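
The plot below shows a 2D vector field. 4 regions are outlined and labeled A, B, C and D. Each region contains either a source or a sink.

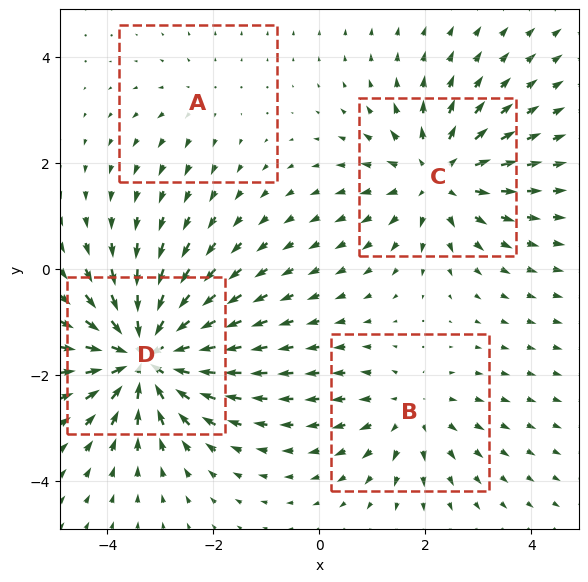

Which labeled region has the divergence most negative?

D

Divergence at each region's feature centre — A: about +2, B: about +3, C: about +5, D: about -7. Region D is most negative.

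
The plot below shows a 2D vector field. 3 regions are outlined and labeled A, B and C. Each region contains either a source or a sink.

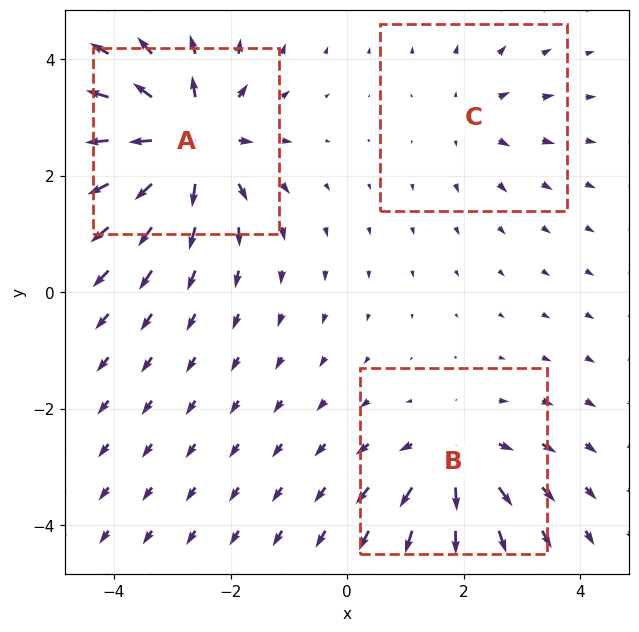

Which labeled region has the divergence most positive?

Divergence at each region's feature centre — A: about +6, B: about +4, C: about +2. Region A is most positive.

A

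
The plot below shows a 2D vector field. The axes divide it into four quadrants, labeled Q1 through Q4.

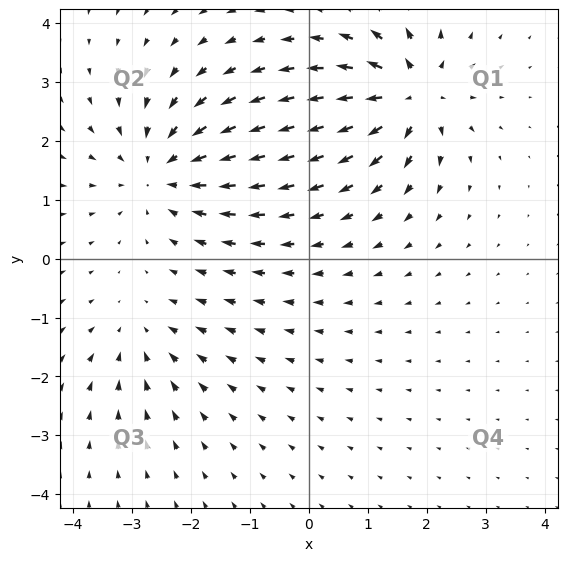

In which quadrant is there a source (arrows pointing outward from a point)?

The source sits at approximately (1.7, 2.8), which lies in quadrant Q1. The divergence there is about +7, positive as expected for a source.

Q1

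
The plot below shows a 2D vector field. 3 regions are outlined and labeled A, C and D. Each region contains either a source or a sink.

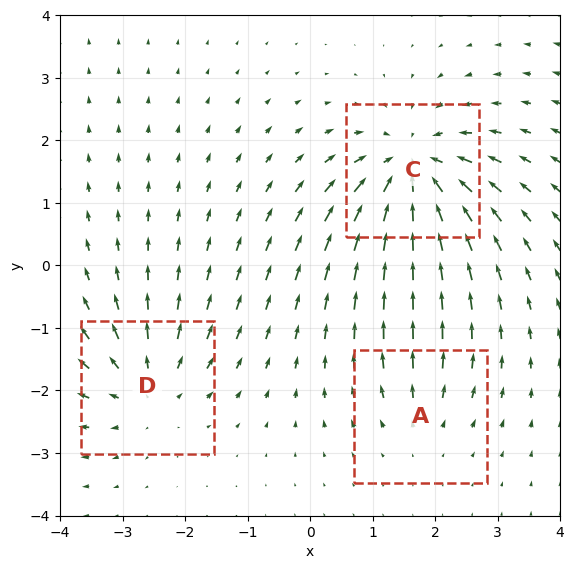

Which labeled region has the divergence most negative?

Divergence at each region's feature centre — A: about +2, C: about -5, D: about +4. Region C is most negative.

C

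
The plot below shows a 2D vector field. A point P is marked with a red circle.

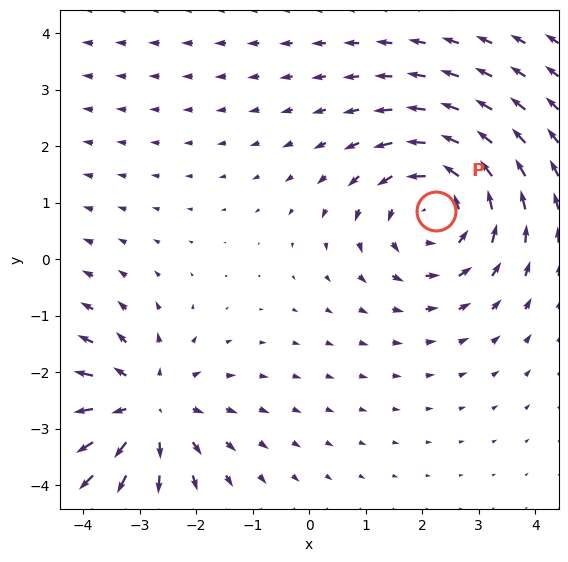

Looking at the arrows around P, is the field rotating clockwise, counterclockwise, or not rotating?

counterclockwise

Near P at (2.3, 0.9) the arrows circulate counterclockwise. The curl (z-component) there is about +4; positive curl means counterclockwise rotation.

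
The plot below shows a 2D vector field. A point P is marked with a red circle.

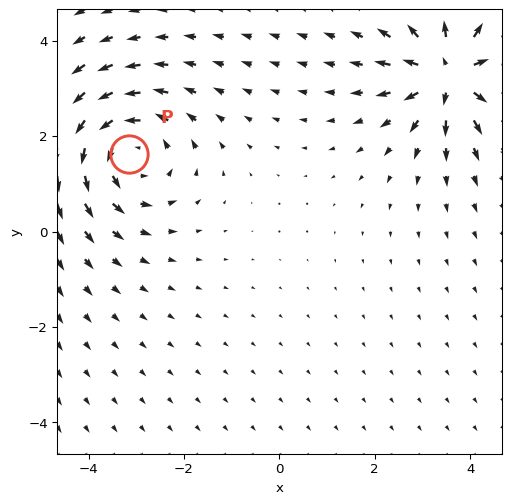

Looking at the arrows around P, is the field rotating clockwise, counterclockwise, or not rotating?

Near P at (-3.1, 1.6) the arrows circulate counterclockwise. The curl (z-component) there is about +4; positive curl means counterclockwise rotation.

counterclockwise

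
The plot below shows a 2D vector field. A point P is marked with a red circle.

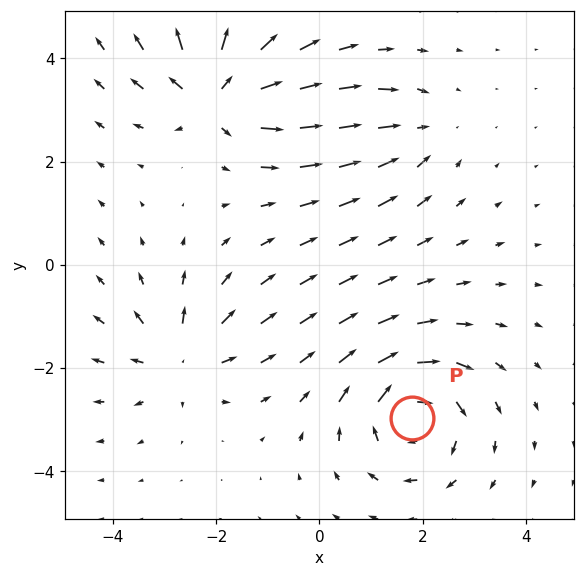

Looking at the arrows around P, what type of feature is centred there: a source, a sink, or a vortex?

At P (1.8, -3.0) the arrows circulate clockwise. Divergence ≈0, curl about -5 — near-zero divergence with nonzero curl is a vortex.

vortex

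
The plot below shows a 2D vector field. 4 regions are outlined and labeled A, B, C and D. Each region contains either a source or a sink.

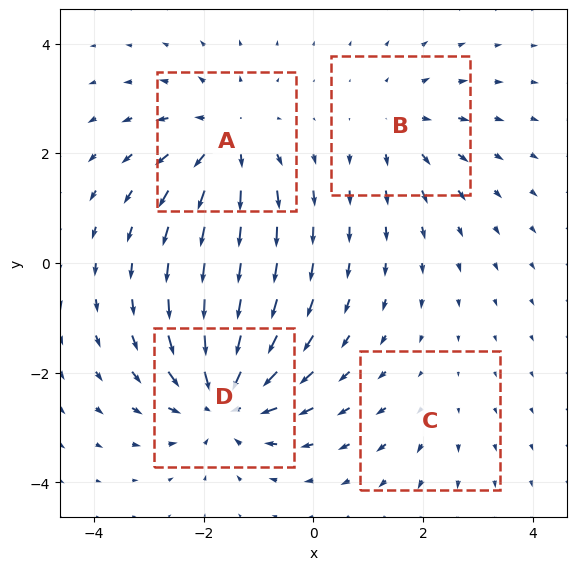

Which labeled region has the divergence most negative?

Divergence at each region's feature centre — A: about +5, B: about +3, C: about +2, D: about -7. Region D is most negative.

D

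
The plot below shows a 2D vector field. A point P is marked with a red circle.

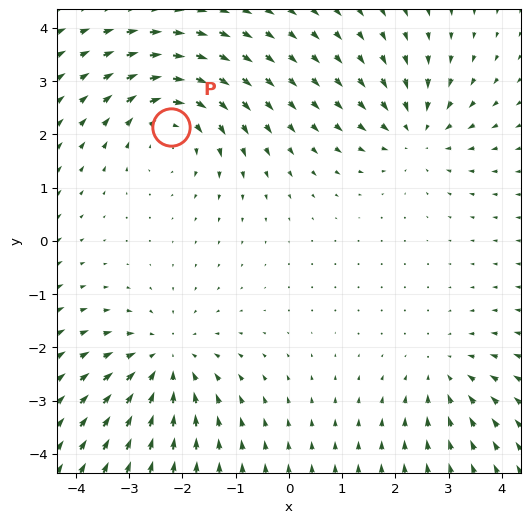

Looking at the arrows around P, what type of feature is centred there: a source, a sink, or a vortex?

vortex

At P (-2.2, 2.1) the arrows circulate clockwise. Divergence ≈0, curl about -5 — near-zero divergence with nonzero curl is a vortex.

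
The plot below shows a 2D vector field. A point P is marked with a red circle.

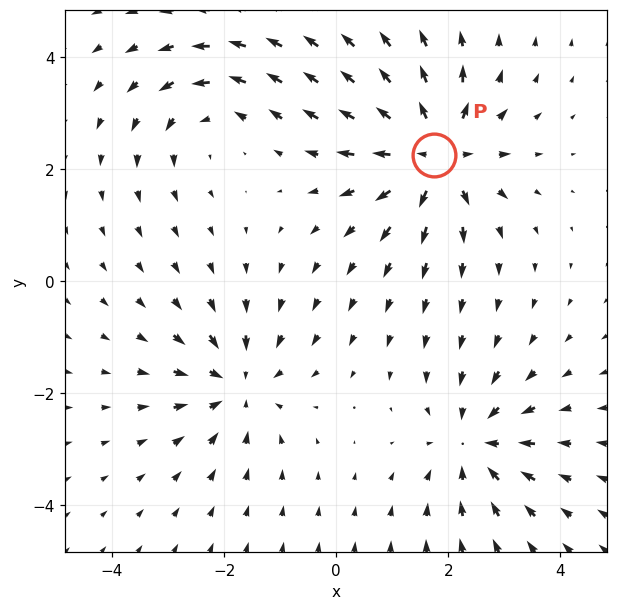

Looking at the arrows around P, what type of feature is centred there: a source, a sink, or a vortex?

source

At P (1.8, 2.3) the arrows spread outward. Divergence about +5, curl ≈0 — positive divergence with near-zero curl is a source.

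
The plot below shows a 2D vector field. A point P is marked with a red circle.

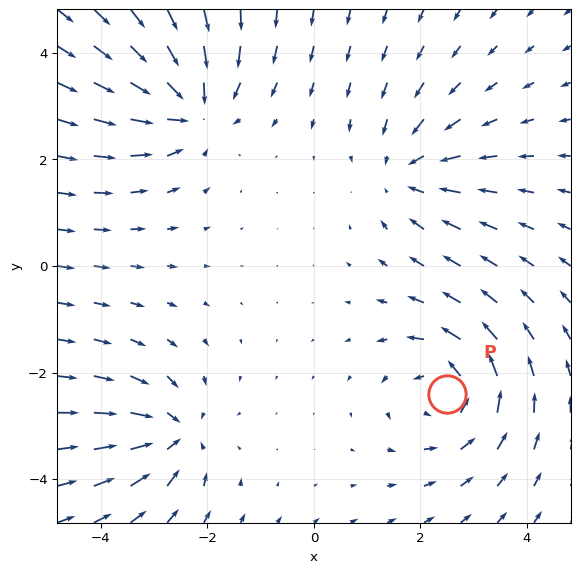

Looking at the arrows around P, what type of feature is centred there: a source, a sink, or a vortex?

At P (2.5, -2.4) the arrows circulate counterclockwise. Divergence ≈0, curl about +5 — near-zero divergence with nonzero curl is a vortex.

vortex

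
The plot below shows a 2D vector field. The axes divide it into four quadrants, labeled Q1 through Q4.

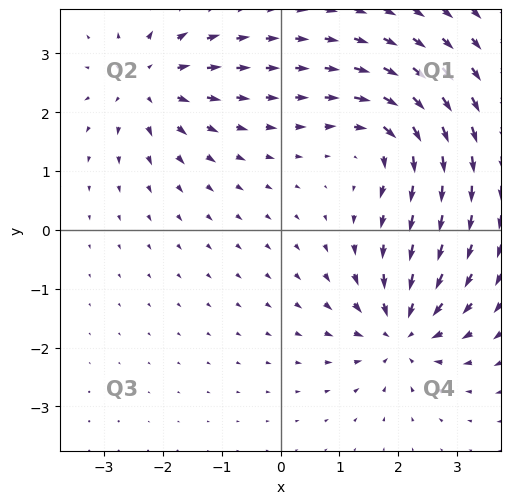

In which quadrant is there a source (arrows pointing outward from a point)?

The source sits at approximately (-2.2, 2.5), which lies in quadrant Q2. The divergence there is about +6, positive as expected for a source.

Q2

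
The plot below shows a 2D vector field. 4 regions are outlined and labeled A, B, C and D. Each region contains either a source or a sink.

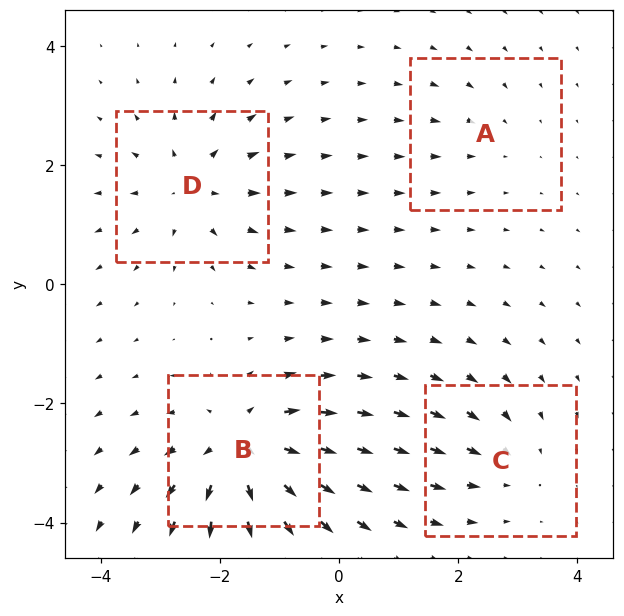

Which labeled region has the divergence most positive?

Divergence at each region's feature centre — A: about -2, B: about +7, C: about -3, D: about +5. Region B is most positive.

B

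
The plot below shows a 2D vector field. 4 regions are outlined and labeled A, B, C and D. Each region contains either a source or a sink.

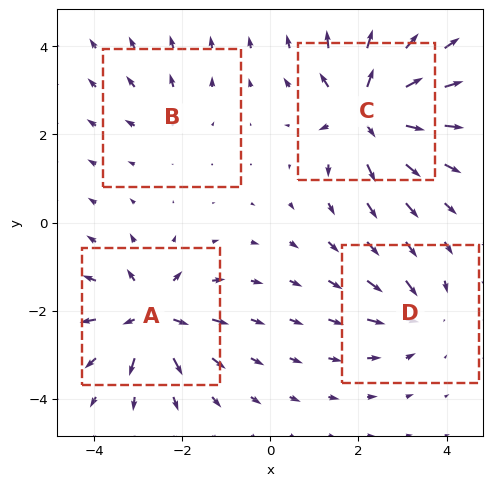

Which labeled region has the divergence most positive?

Divergence at each region's feature centre — A: about +7, B: about +3, C: about +8, D: about -4. Region C is most positive.

C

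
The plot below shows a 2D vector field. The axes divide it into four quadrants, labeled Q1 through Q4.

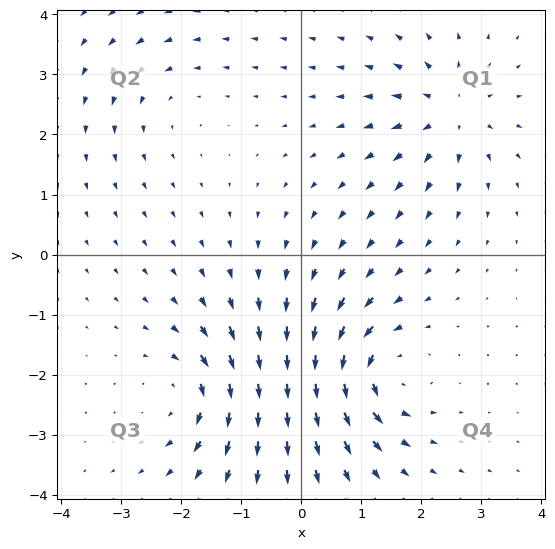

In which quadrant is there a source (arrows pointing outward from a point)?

Q1

The source sits at approximately (2.5, 2.4), which lies in quadrant Q1. The divergence there is about +5, positive as expected for a source.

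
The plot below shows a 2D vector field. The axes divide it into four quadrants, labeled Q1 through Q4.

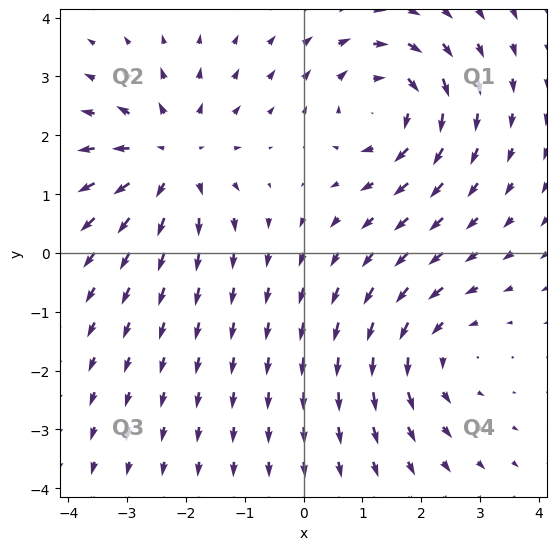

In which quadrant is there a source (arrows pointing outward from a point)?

Q2

The source sits at approximately (-2.2, 1.6), which lies in quadrant Q2. The divergence there is about +4, positive as expected for a source.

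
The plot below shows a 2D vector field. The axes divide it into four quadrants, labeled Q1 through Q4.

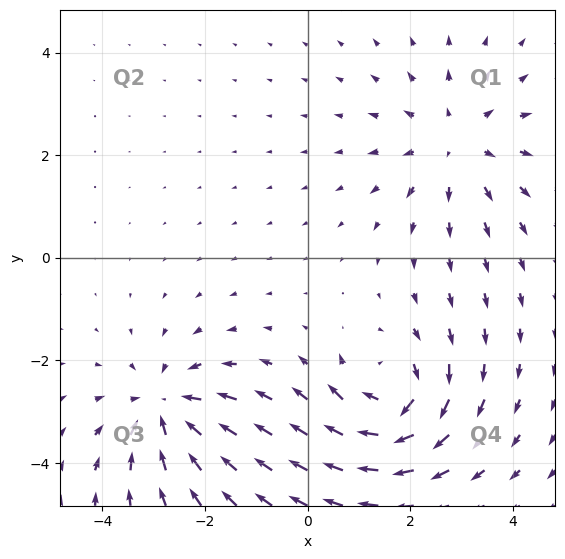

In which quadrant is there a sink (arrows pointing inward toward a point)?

Q3

The sink sits at approximately (-2.8, -2.9), which lies in quadrant Q3. The divergence there is about -5, negative as expected for a sink.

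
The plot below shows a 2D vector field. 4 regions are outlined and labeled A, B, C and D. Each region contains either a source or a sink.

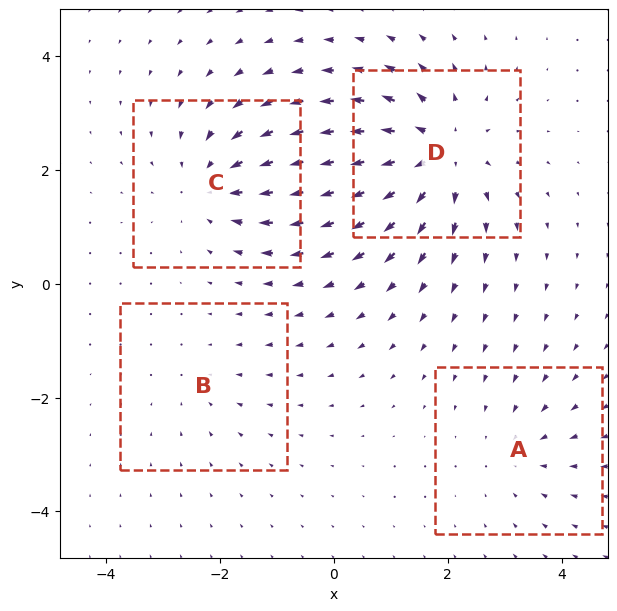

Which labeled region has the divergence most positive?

D

Divergence at each region's feature centre — A: about -3, B: about -2, C: about -4, D: about +6. Region D is most positive.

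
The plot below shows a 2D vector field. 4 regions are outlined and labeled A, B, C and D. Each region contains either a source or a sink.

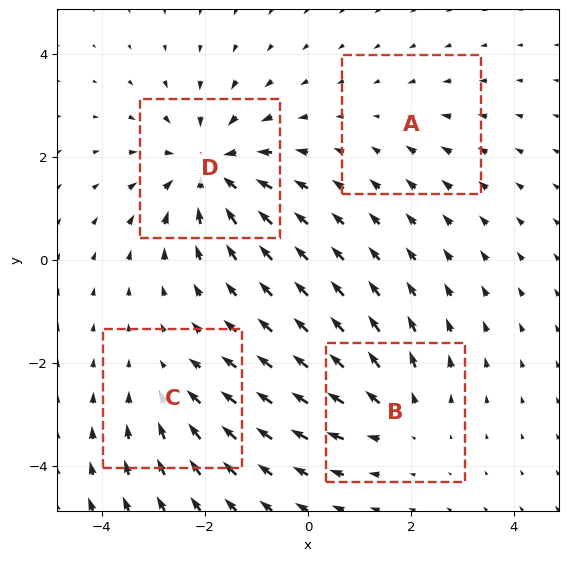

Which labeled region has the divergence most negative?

D

Divergence at each region's feature centre — A: about -2, B: about +4, C: about -3, D: about -6. Region D is most negative.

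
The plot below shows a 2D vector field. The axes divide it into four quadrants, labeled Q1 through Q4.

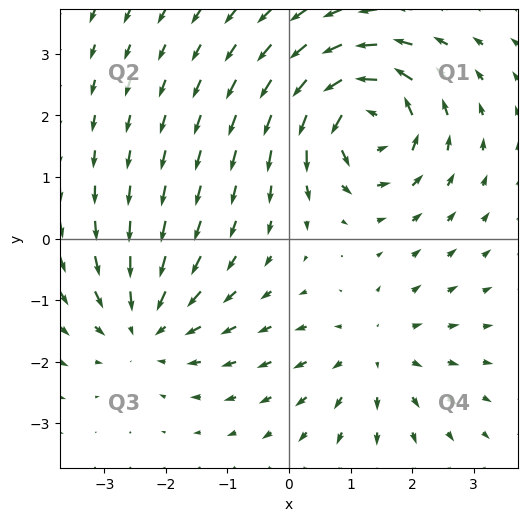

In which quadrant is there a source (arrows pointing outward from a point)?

The source sits at approximately (1.4, -1.8), which lies in quadrant Q4. The divergence there is about +2, positive as expected for a source.

Q4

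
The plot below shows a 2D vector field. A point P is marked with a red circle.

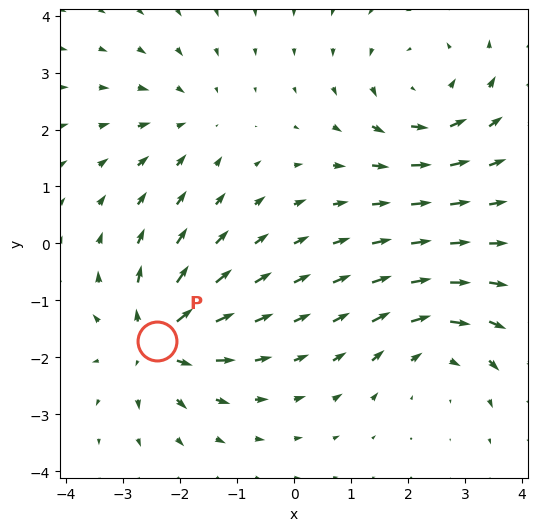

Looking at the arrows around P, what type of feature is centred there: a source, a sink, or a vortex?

source

At P (-2.4, -1.7) the arrows spread outward. Divergence about +5, curl ≈0 — positive divergence with near-zero curl is a source.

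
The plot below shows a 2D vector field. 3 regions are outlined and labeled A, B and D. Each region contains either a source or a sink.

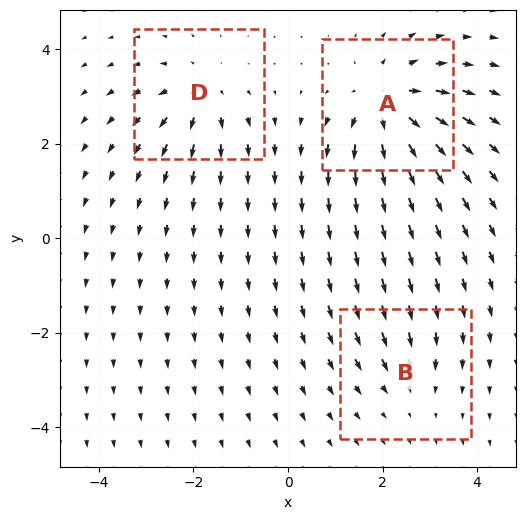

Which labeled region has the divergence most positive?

A

Divergence at each region's feature centre — A: about +5, B: about -2, D: about +4. Region A is most positive.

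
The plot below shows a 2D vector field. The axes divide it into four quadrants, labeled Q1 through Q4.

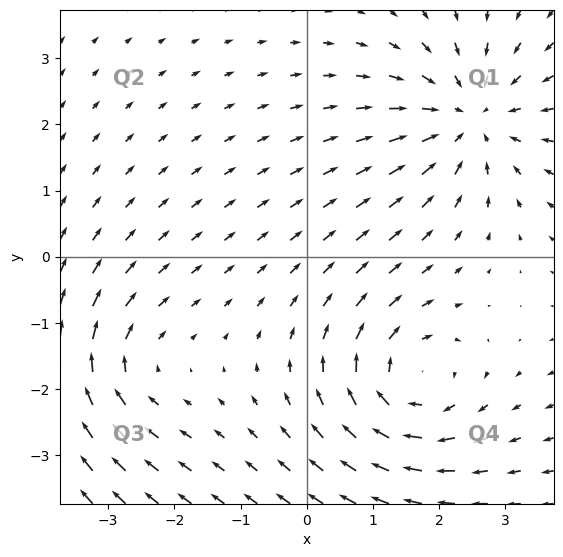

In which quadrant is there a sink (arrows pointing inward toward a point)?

The sink sits at approximately (2.5, 2.1), which lies in quadrant Q1. The divergence there is about -5, negative as expected for a sink.

Q1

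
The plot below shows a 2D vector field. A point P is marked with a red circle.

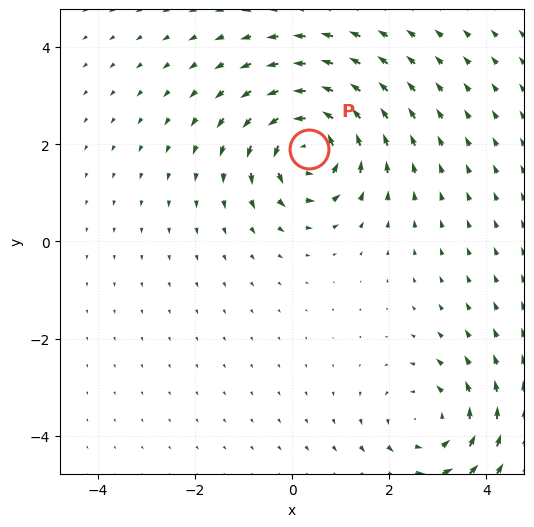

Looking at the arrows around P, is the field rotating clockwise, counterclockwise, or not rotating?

Near P at (0.3, 1.9) the arrows circulate counterclockwise. The curl (z-component) there is about +6; positive curl means counterclockwise rotation.

counterclockwise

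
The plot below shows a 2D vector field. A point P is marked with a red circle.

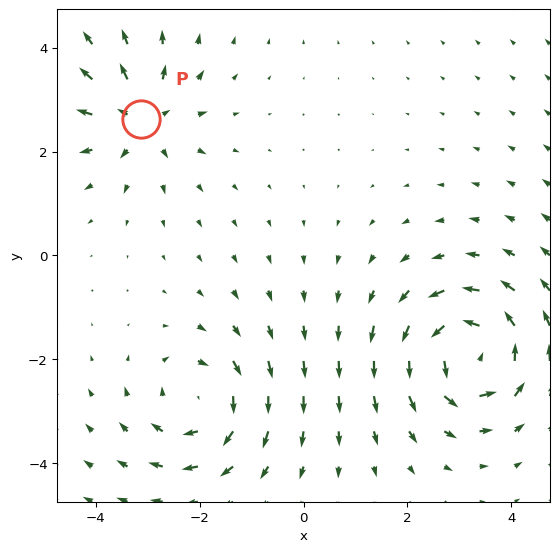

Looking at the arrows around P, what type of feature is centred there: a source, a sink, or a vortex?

At P (-3.1, 2.6) the arrows spread outward. Divergence about +5, curl ≈0 — positive divergence with near-zero curl is a source.

source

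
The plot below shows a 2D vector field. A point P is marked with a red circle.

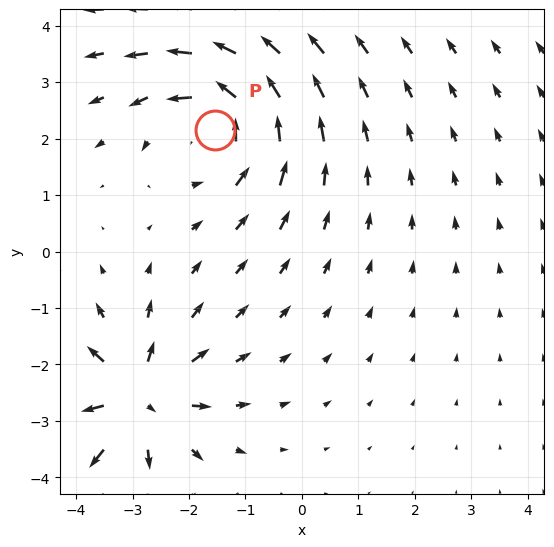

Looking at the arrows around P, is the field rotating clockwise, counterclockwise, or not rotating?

counterclockwise

Near P at (-1.5, 2.1) the arrows circulate counterclockwise. The curl (z-component) there is about +4; positive curl means counterclockwise rotation.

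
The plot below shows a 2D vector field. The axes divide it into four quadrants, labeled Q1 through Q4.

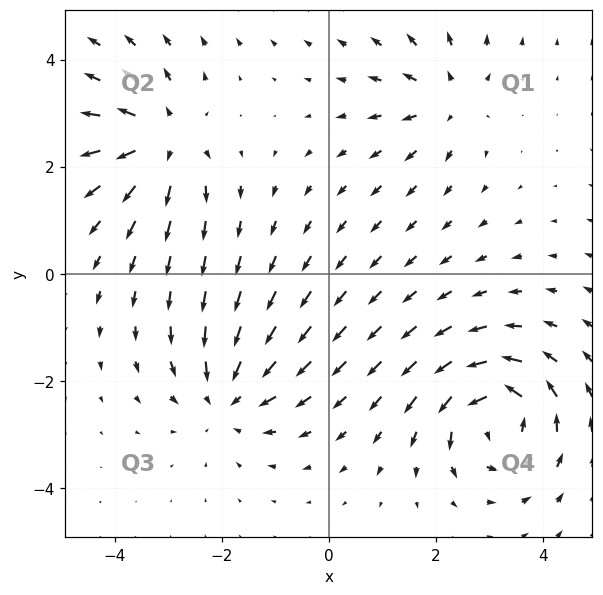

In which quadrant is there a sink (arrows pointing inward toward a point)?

The sink sits at approximately (-1.9, -2.3), which lies in quadrant Q3. The divergence there is about -4, negative as expected for a sink.

Q3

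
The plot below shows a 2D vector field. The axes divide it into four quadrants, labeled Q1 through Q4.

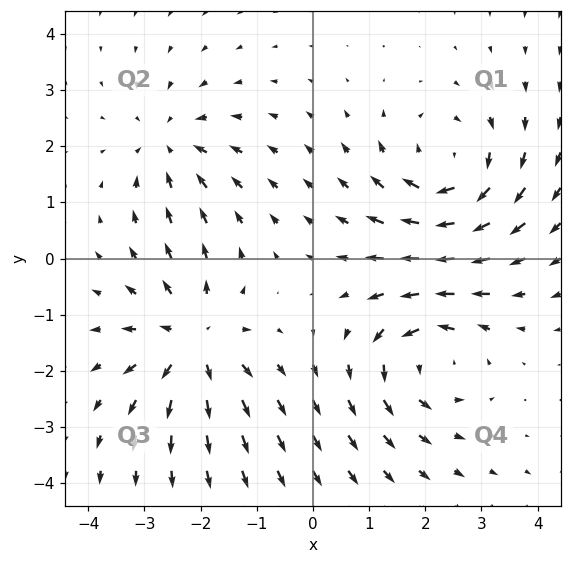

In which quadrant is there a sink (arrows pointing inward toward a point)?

The sink sits at approximately (-2.5, 2.0), which lies in quadrant Q2. The divergence there is about -4, negative as expected for a sink.

Q2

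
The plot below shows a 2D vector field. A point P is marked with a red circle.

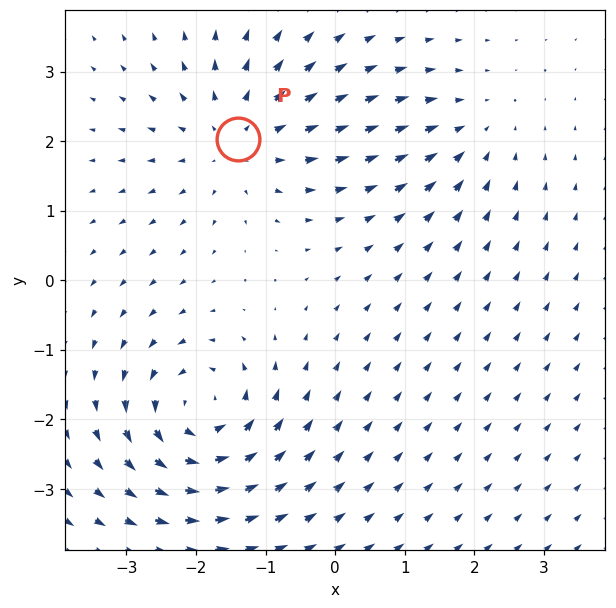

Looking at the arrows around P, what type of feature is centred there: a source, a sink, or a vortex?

source

At P (-1.4, 2.0) the arrows spread outward. Divergence about +4, curl ≈0 — positive divergence with near-zero curl is a source.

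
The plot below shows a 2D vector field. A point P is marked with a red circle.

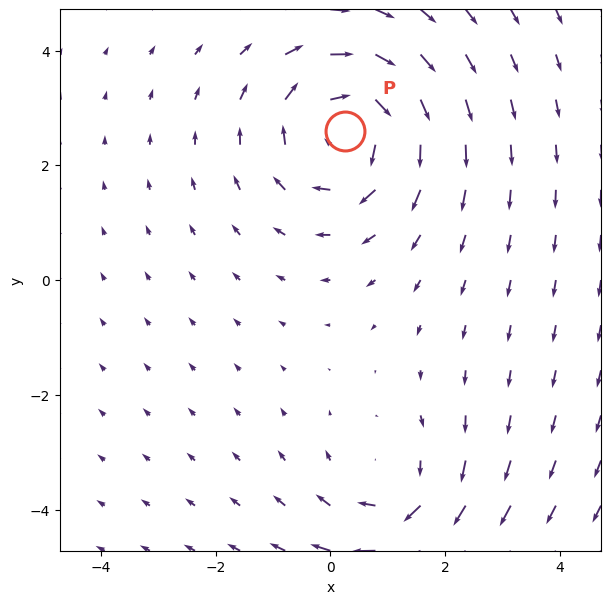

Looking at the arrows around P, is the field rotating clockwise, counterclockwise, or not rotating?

Near P at (0.3, 2.6) the arrows circulate clockwise. The curl (z-component) there is about -4; negative curl means clockwise rotation.

clockwise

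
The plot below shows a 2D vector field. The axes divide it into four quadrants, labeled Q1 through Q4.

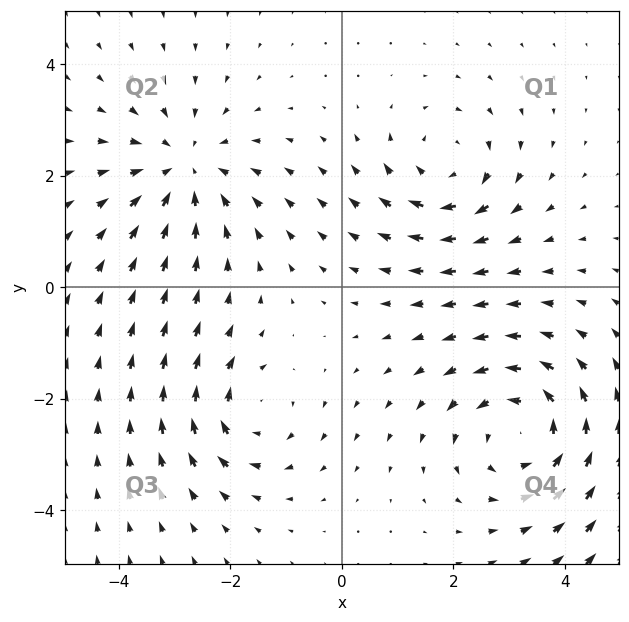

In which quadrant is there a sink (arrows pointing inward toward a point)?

Q2

The sink sits at approximately (-2.8, 2.1), which lies in quadrant Q2. The divergence there is about -3, negative as expected for a sink.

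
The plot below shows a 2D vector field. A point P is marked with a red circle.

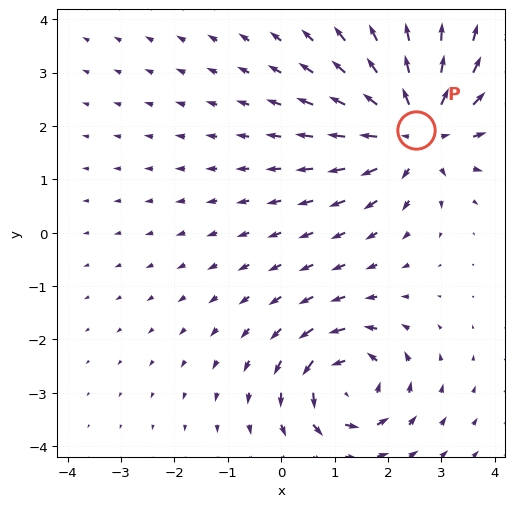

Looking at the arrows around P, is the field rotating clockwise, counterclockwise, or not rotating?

not rotating

Near P at (2.5, 1.9) the arrows show no circulation. The curl there is ≈0.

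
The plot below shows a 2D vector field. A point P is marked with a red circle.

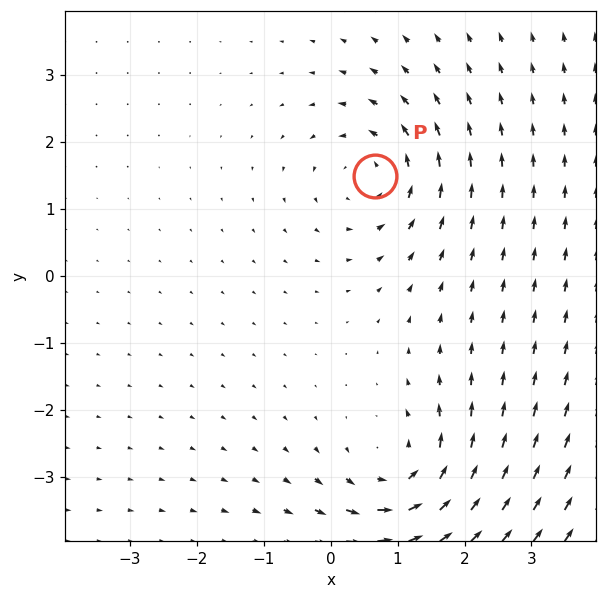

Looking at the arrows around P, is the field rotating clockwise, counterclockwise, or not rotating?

counterclockwise

Near P at (0.7, 1.5) the arrows circulate counterclockwise. The curl (z-component) there is about +3; positive curl means counterclockwise rotation.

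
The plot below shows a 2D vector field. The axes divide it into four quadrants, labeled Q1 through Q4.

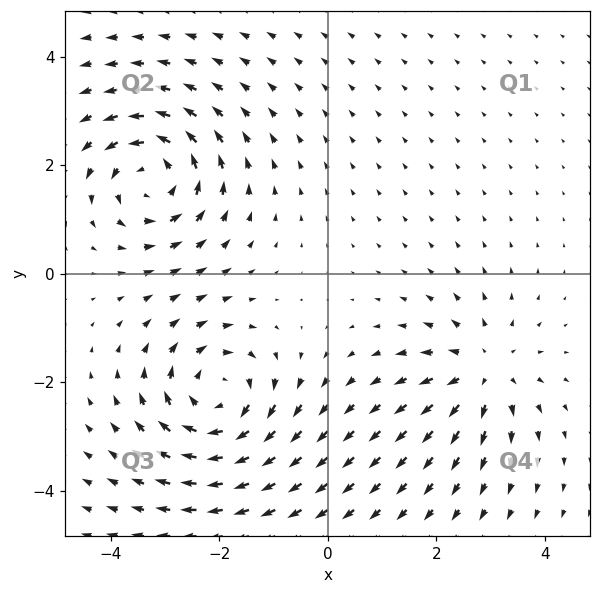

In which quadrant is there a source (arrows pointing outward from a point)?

Q4

The source sits at approximately (2.9, -1.8), which lies in quadrant Q4. The divergence there is about +4, positive as expected for a source.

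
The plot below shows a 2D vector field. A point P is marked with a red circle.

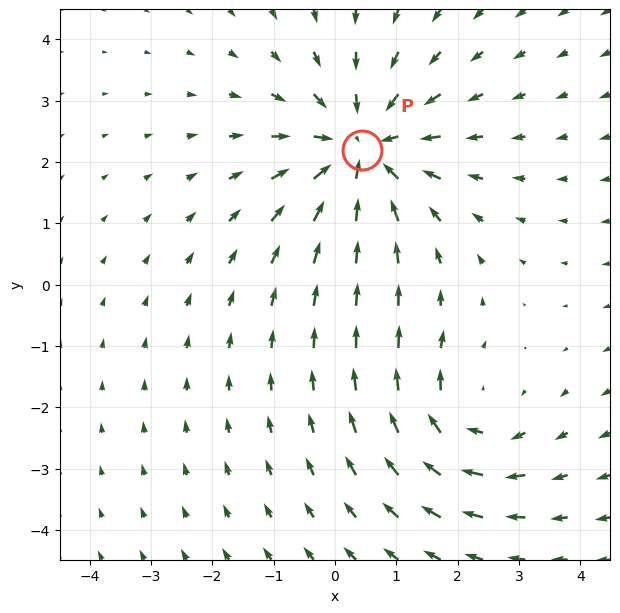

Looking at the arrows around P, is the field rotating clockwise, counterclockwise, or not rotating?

not rotating

Near P at (0.4, 2.2) the arrows show no circulation. The curl there is ≈0.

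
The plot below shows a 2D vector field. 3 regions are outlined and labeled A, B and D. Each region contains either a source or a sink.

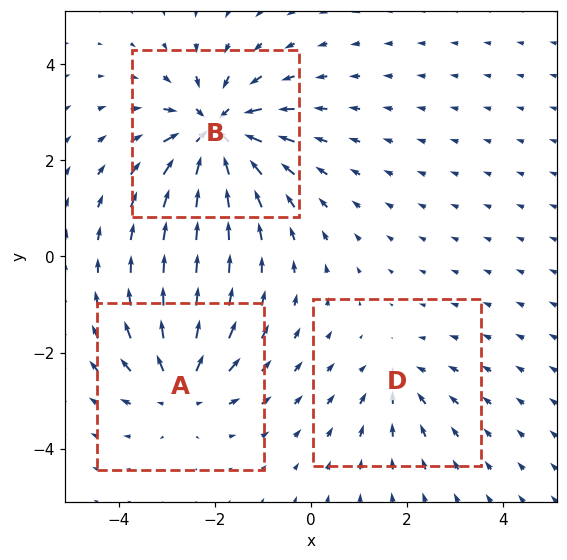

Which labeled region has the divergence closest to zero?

Divergence at each region's feature centre — A: about +3, B: about -5, D: about -2. Region D is closest to zero.

D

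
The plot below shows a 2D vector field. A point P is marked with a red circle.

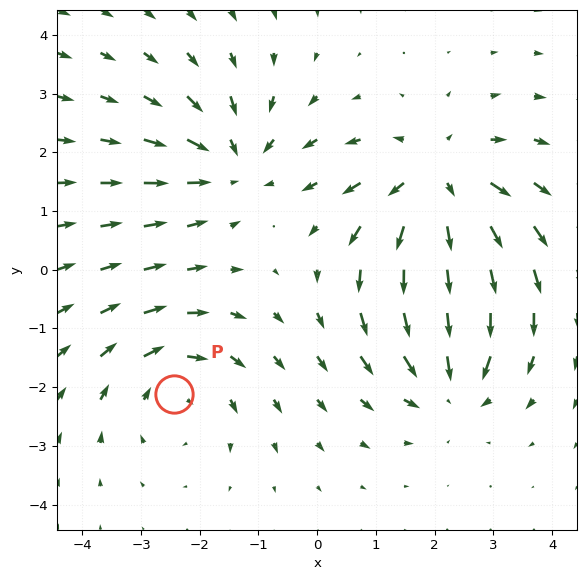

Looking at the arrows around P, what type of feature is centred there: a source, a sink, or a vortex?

At P (-2.4, -2.1) the arrows circulate clockwise. Divergence ≈0, curl about -3 — near-zero divergence with nonzero curl is a vortex.

vortex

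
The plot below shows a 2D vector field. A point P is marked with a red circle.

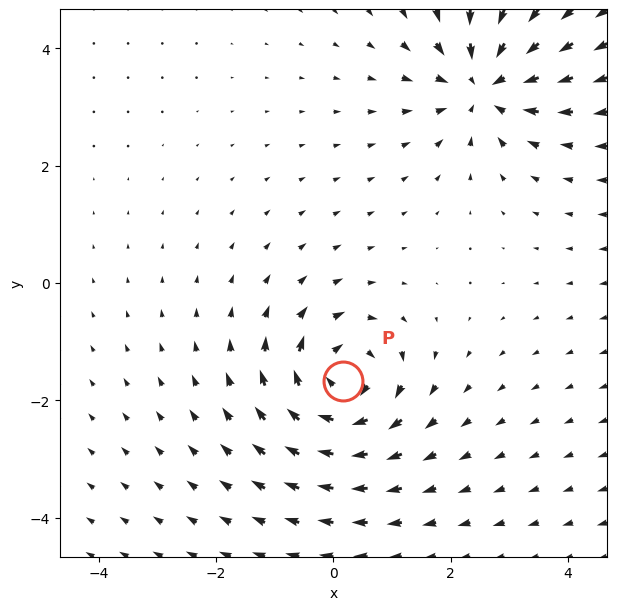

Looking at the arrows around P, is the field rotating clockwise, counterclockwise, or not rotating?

clockwise

Near P at (0.2, -1.7) the arrows circulate clockwise. The curl (z-component) there is about -4; negative curl means clockwise rotation.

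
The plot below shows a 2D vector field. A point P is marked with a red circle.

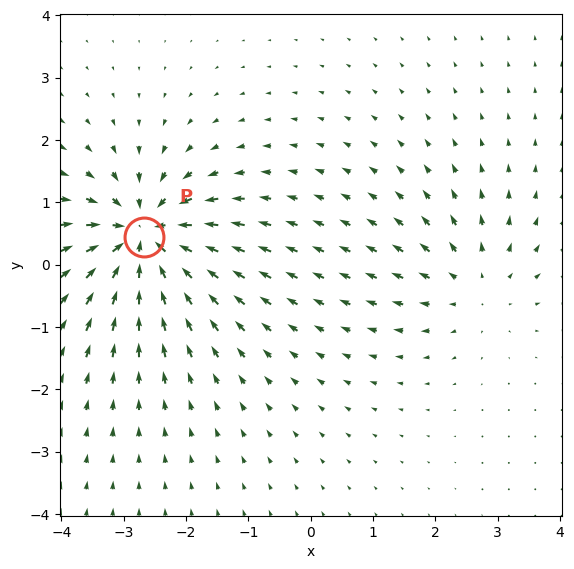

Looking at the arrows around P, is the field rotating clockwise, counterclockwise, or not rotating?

not rotating

Near P at (-2.7, 0.4) the arrows show no circulation. The curl there is ≈0.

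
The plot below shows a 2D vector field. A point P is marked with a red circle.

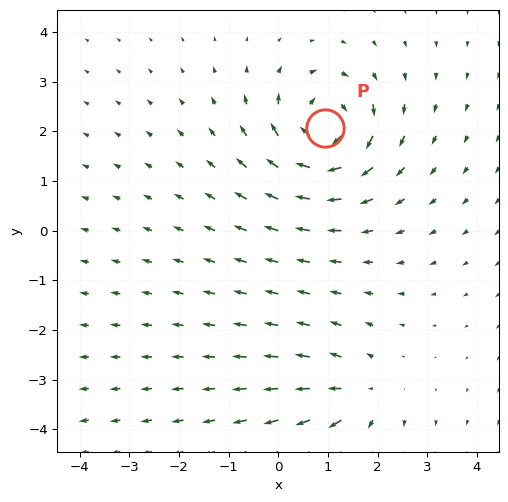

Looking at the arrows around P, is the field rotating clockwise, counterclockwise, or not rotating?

clockwise

Near P at (1.0, 2.1) the arrows circulate clockwise. The curl (z-component) there is about -5; negative curl means clockwise rotation.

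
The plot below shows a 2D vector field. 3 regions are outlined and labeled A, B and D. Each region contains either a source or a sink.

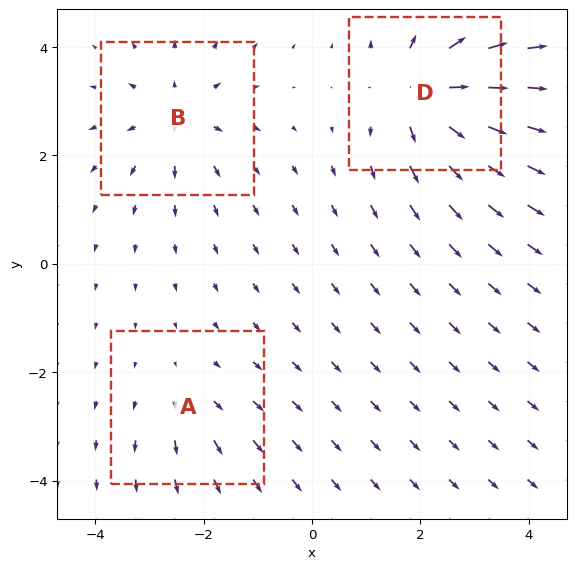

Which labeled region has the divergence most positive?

Divergence at each region's feature centre — A: about +2, B: about +4, D: about +5. Region D is most positive.

D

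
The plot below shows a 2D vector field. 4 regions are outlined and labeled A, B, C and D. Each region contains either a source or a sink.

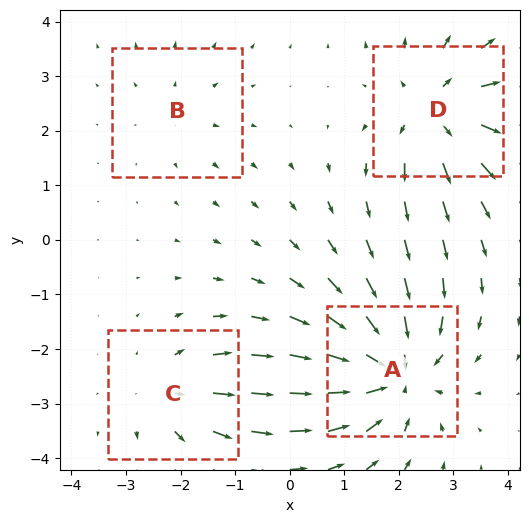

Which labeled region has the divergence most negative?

Divergence at each region's feature centre — A: about -6, B: about +2, C: about +3, D: about +5. Region A is most negative.

A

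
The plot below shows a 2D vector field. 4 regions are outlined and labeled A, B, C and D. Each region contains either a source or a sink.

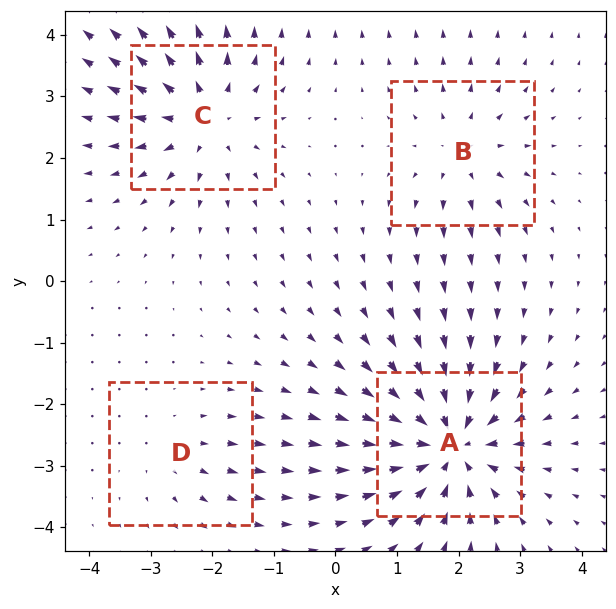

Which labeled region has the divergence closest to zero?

Divergence at each region's feature centre — A: about -8, B: about +4, C: about +5, D: about +2. Region D is closest to zero.

D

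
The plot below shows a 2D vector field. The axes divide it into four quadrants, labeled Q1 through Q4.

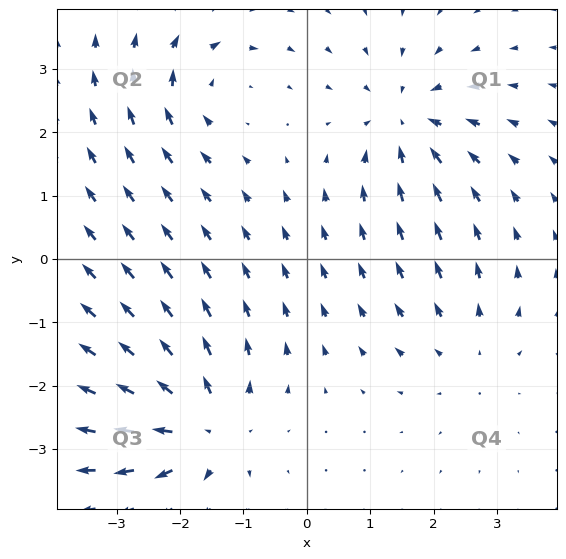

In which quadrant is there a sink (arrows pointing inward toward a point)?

The sink sits at approximately (1.6, 2.2), which lies in quadrant Q1. The divergence there is about -4, negative as expected for a sink.

Q1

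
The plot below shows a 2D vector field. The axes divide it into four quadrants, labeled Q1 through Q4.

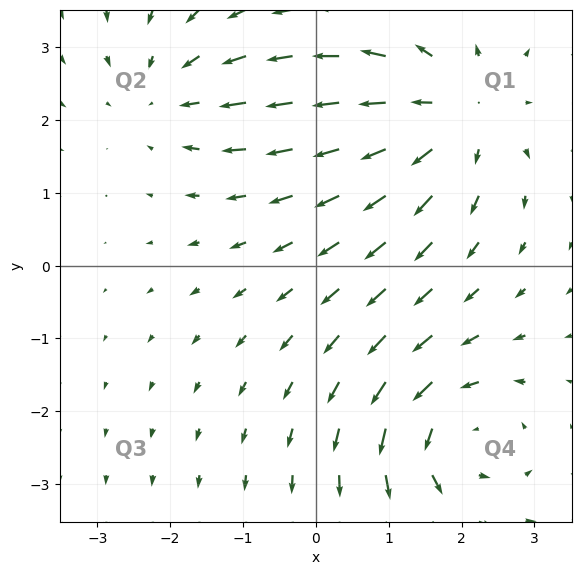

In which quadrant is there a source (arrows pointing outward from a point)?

The source sits at approximately (1.9, 2.1), which lies in quadrant Q1. The divergence there is about +4, positive as expected for a source.

Q1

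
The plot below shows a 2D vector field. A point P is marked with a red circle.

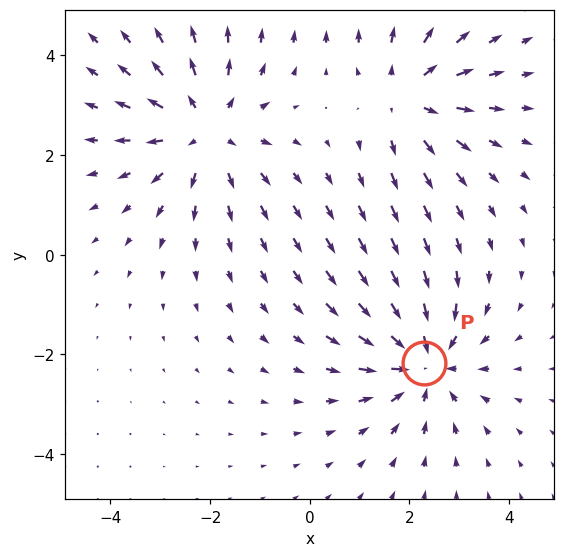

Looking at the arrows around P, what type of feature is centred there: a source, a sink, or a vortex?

sink

At P (2.3, -2.2) the arrows converge inward. Divergence about -5, curl ≈0 — negative divergence with near-zero curl is a sink.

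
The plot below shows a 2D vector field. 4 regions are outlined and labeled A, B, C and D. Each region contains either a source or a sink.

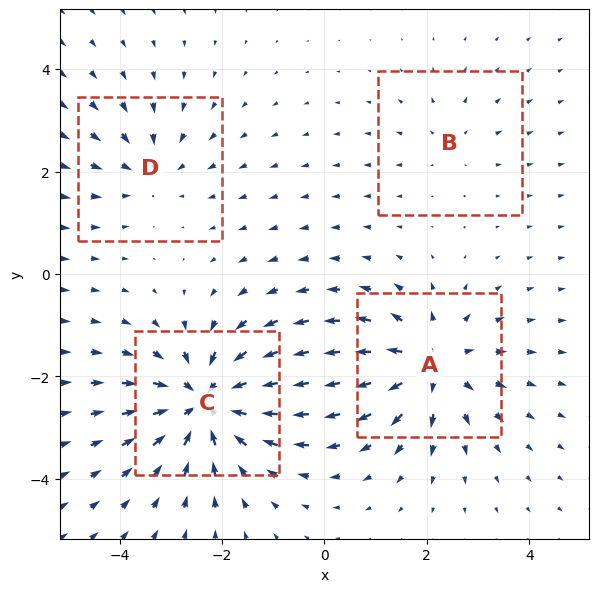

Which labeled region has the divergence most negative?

C

Divergence at each region's feature centre — A: about +5, B: about +2, C: about -7, D: about -3. Region C is most negative.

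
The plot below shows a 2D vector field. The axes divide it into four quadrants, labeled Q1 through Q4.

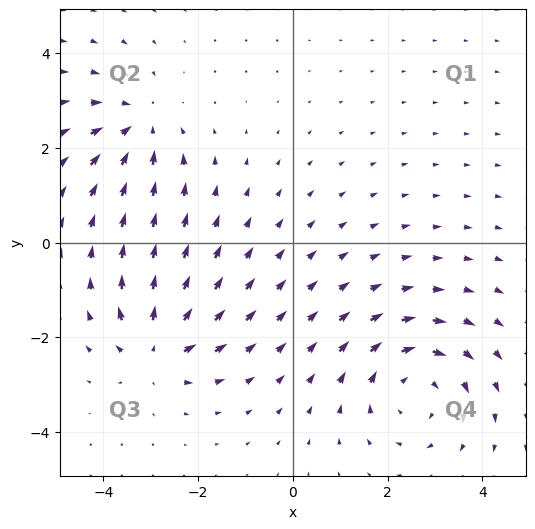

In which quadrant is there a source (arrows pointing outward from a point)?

The source sits at approximately (-2.9, -2.3), which lies in quadrant Q3. The divergence there is about +4, positive as expected for a source.

Q3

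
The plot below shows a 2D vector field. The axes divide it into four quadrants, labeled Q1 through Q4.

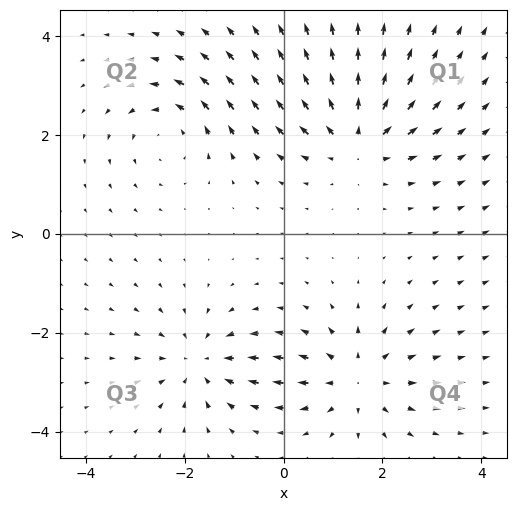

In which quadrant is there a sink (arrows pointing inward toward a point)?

Q3

The sink sits at approximately (-1.7, -2.6), which lies in quadrant Q3. The divergence there is about -4, negative as expected for a sink.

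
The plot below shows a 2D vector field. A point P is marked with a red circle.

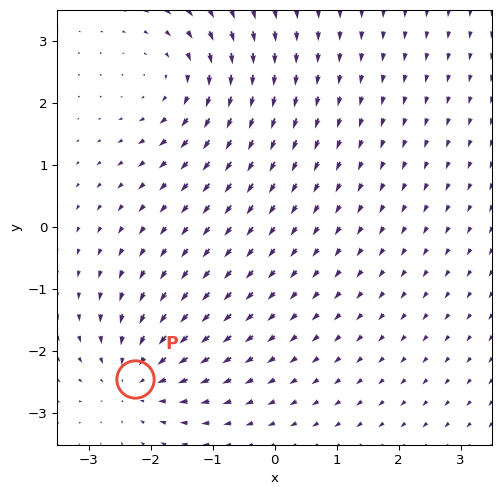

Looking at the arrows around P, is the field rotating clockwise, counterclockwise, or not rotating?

not rotating

Near P at (-2.3, -2.5) the arrows show no circulation. The curl there is ≈0.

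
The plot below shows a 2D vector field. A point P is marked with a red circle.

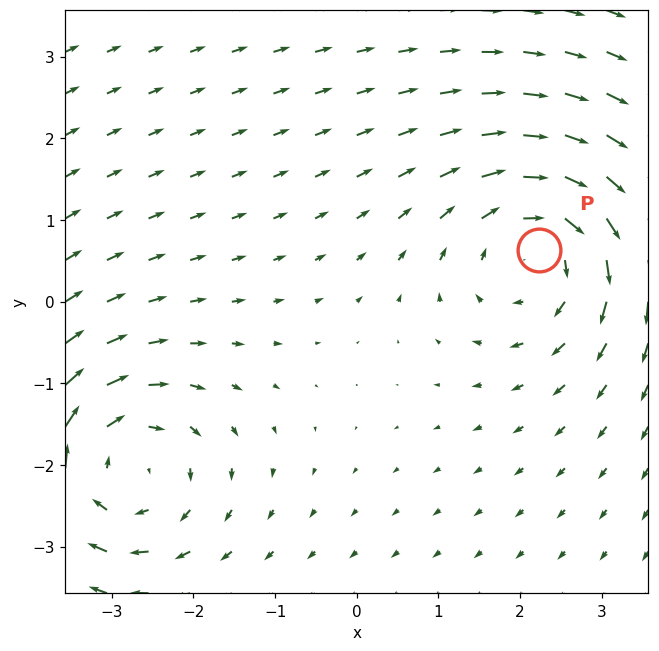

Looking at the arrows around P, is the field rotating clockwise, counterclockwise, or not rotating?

Near P at (2.2, 0.6) the arrows circulate clockwise. The curl (z-component) there is about -4; negative curl means clockwise rotation.

clockwise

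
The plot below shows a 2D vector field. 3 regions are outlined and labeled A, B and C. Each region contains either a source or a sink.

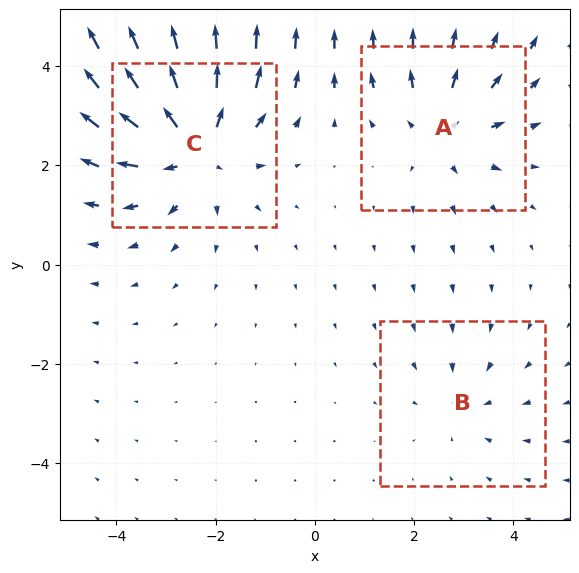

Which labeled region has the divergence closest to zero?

Divergence at each region's feature centre — A: about +3, B: about -2, C: about +4. Region B is closest to zero.

B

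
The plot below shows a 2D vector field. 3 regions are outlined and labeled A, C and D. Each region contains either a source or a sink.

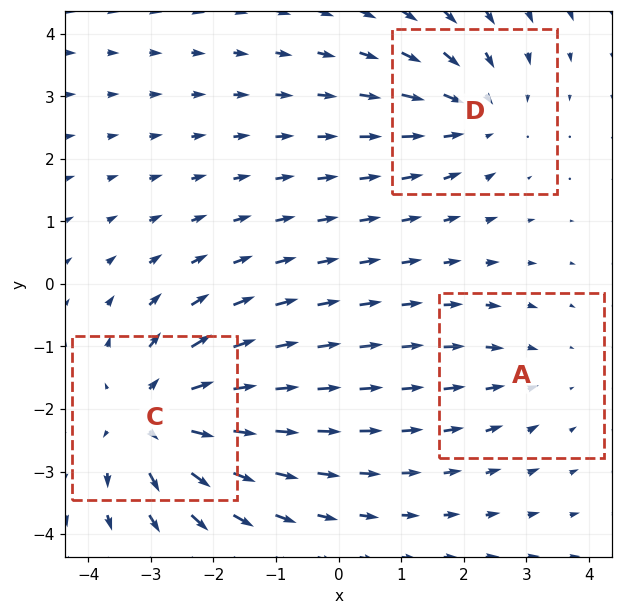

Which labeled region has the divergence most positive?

C

Divergence at each region's feature centre — A: about -2, C: about +4, D: about -3. Region C is most positive.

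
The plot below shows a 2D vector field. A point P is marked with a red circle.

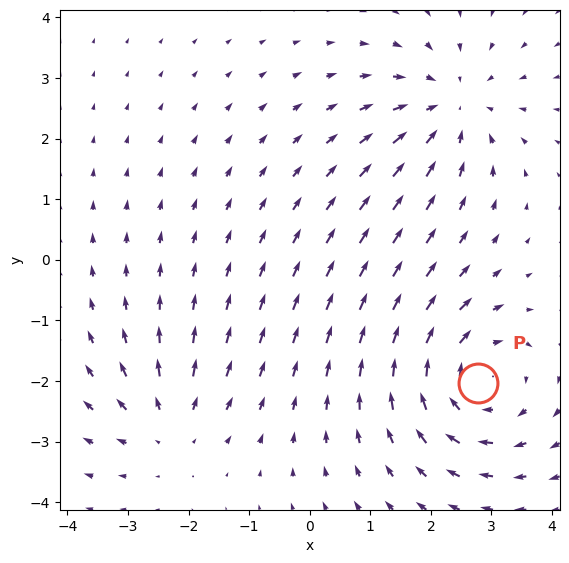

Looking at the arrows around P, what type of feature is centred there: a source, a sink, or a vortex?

vortex

At P (2.8, -2.0) the arrows circulate clockwise. Divergence ≈0, curl about -5 — near-zero divergence with nonzero curl is a vortex.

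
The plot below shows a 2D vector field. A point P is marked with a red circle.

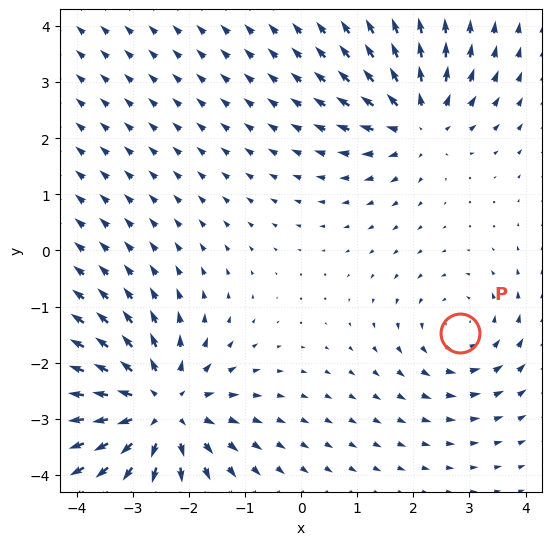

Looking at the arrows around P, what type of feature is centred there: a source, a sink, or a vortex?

At P (2.8, -1.5) the arrows circulate counterclockwise. Divergence ≈0, curl about +3 — near-zero divergence with nonzero curl is a vortex.

vortex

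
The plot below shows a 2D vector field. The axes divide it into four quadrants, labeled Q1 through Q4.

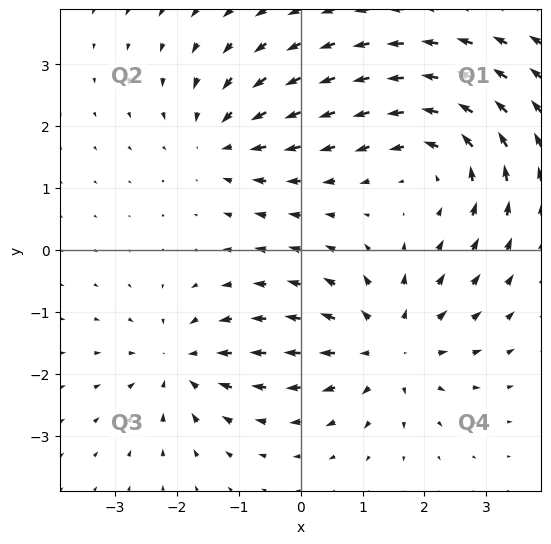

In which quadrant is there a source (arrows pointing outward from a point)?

The source sits at approximately (1.4, -1.6), which lies in quadrant Q4. The divergence there is about +5, positive as expected for a source.

Q4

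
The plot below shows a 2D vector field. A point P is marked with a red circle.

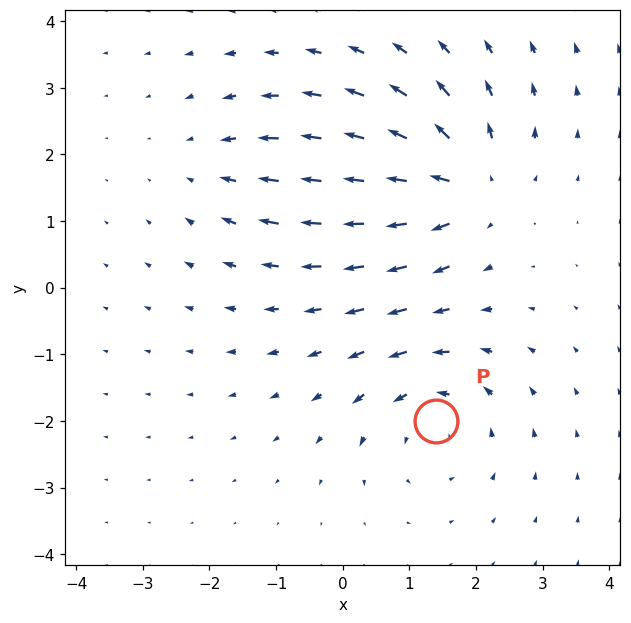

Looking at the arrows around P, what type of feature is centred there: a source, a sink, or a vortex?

At P (1.4, -2.0) the arrows circulate counterclockwise. Divergence ≈0, curl about +4 — near-zero divergence with nonzero curl is a vortex.

vortex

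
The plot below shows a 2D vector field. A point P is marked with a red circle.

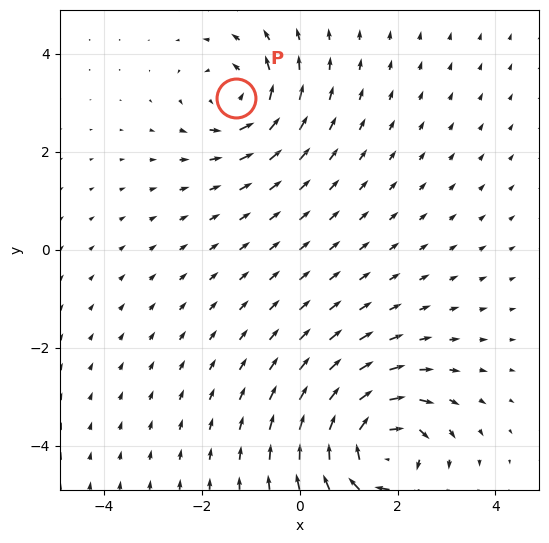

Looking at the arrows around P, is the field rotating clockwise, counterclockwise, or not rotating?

Near P at (-1.3, 3.1) the arrows circulate counterclockwise. The curl (z-component) there is about +4; positive curl means counterclockwise rotation.

counterclockwise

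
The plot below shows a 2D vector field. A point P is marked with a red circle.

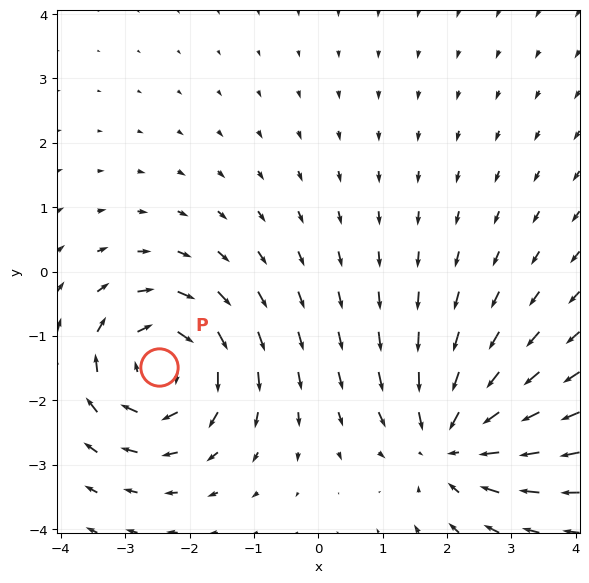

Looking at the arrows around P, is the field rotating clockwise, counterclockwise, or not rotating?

clockwise

Near P at (-2.5, -1.5) the arrows circulate clockwise. The curl (z-component) there is about -6; negative curl means clockwise rotation.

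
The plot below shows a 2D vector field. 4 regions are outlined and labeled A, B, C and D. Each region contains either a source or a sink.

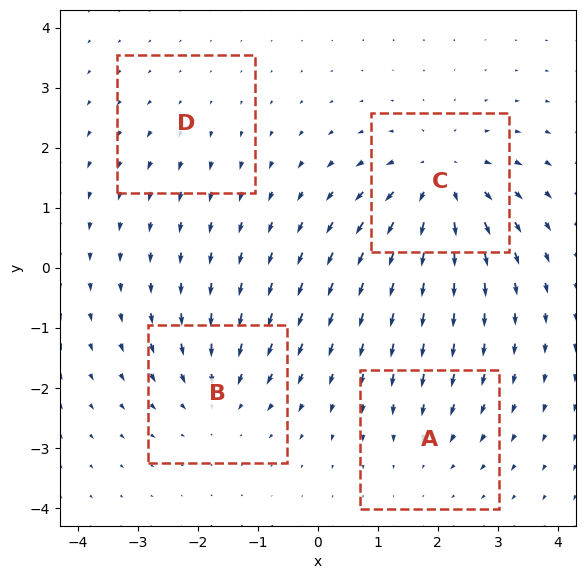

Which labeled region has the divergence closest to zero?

D

Divergence at each region's feature centre — A: about -3, B: about -4, C: about +7, D: about +2. Region D is closest to zero.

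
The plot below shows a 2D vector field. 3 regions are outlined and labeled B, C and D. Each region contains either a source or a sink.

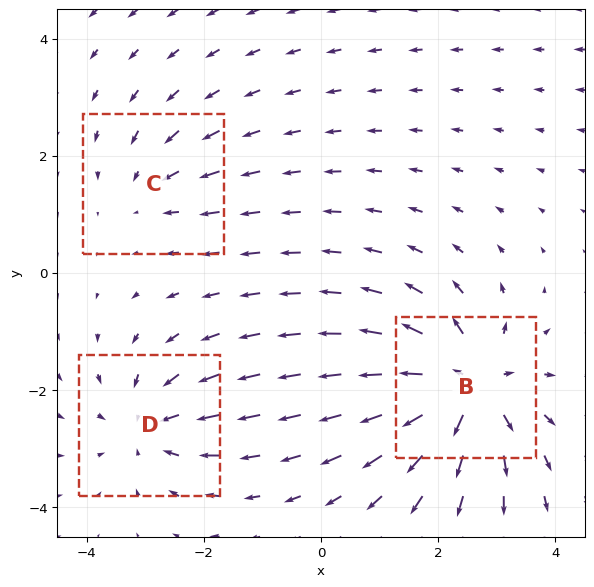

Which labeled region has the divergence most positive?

B

Divergence at each region's feature centre — B: about +5, C: about -2, D: about -3. Region B is most positive.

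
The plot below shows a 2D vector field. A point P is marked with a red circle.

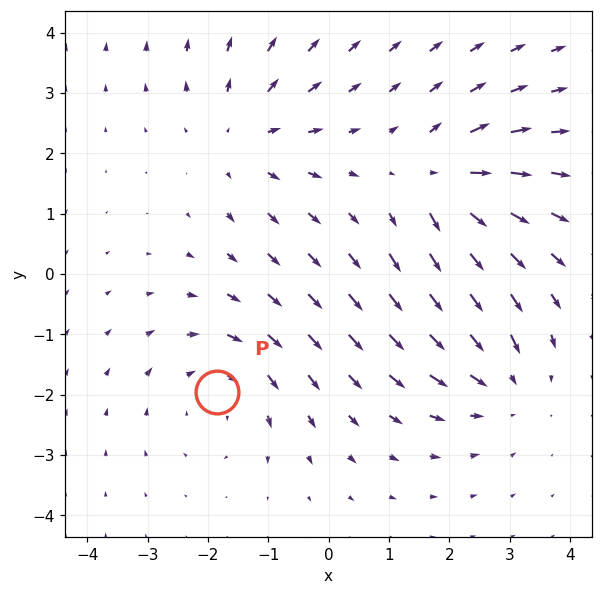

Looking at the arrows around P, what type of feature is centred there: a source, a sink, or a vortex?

vortex

At P (-1.9, -2.0) the arrows circulate clockwise. Divergence ≈0, curl about -2 — near-zero divergence with nonzero curl is a vortex.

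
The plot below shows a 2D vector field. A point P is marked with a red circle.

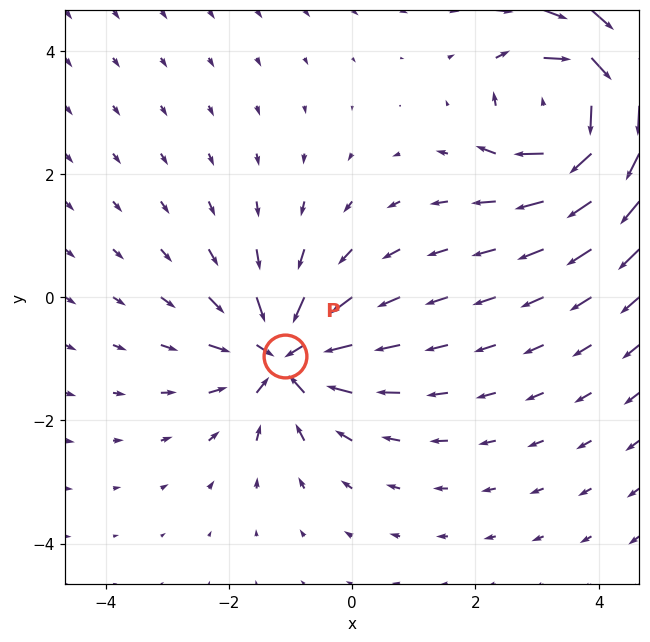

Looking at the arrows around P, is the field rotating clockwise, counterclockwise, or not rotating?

not rotating

Near P at (-1.1, -1.0) the arrows show no circulation. The curl there is ≈0.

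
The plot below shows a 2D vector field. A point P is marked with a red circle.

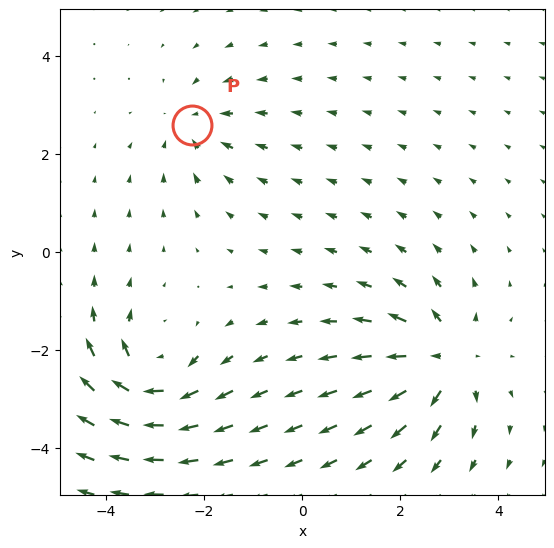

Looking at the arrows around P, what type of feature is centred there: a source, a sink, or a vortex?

At P (-2.2, 2.6) the arrows converge inward. Divergence about -3, curl ≈0 — negative divergence with near-zero curl is a sink.

sink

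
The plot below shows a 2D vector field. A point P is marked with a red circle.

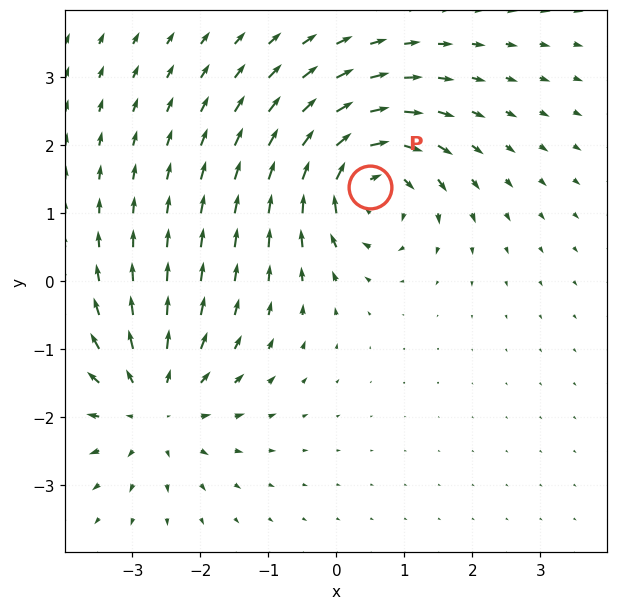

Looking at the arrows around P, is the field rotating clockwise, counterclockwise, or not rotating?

clockwise

Near P at (0.5, 1.4) the arrows circulate clockwise. The curl (z-component) there is about -5; negative curl means clockwise rotation.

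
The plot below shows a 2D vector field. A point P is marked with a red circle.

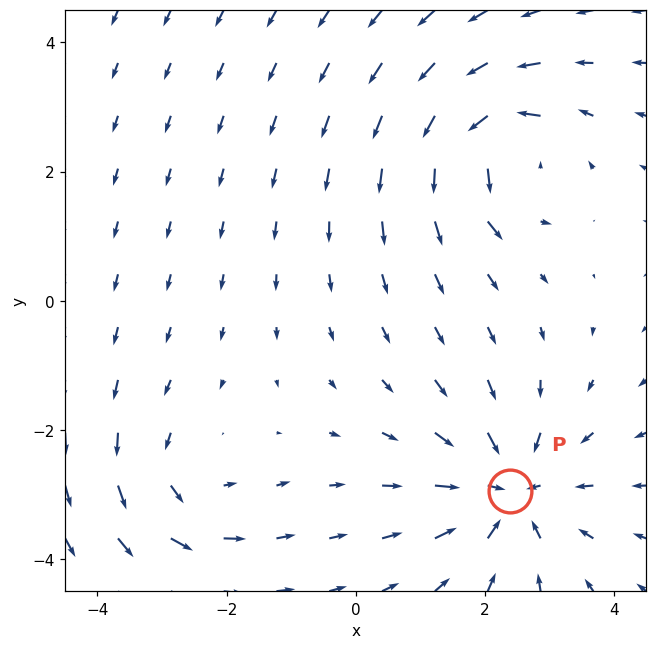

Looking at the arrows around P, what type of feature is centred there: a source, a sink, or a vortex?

sink

At P (2.4, -2.9) the arrows converge inward. Divergence about -4, curl ≈0 — negative divergence with near-zero curl is a sink.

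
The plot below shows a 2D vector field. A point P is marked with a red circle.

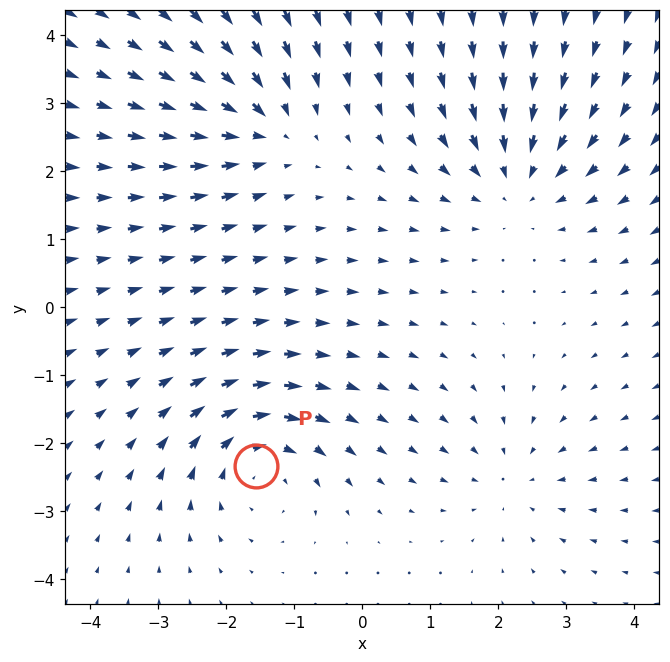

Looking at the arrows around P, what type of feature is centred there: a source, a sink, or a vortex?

At P (-1.6, -2.3) the arrows circulate clockwise. Divergence ≈0, curl about -5 — near-zero divergence with nonzero curl is a vortex.

vortex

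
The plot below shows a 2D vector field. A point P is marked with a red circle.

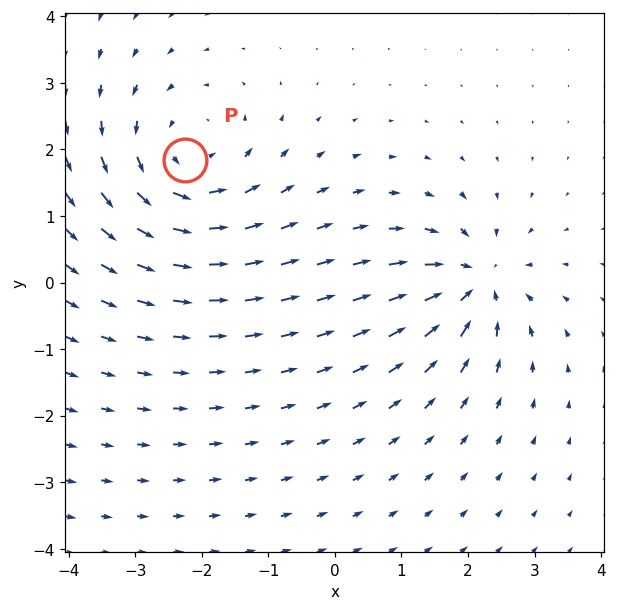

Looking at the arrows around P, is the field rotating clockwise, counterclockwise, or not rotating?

counterclockwise

Near P at (-2.2, 1.8) the arrows circulate counterclockwise. The curl (z-component) there is about +4; positive curl means counterclockwise rotation.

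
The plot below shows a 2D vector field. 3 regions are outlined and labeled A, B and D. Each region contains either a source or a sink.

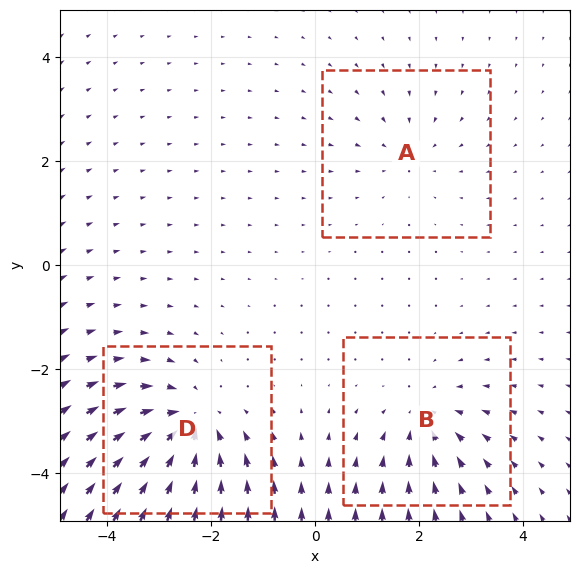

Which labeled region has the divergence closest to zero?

Divergence at each region's feature centre — A: about -2, B: about -3, D: about -5. Region A is closest to zero.

A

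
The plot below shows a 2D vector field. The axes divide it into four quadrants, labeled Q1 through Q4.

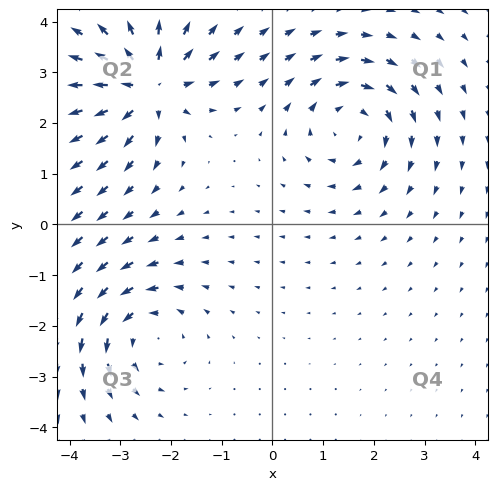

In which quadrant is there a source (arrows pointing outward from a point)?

The source sits at approximately (-2.5, 2.7), which lies in quadrant Q2. The divergence there is about +5, positive as expected for a source.

Q2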